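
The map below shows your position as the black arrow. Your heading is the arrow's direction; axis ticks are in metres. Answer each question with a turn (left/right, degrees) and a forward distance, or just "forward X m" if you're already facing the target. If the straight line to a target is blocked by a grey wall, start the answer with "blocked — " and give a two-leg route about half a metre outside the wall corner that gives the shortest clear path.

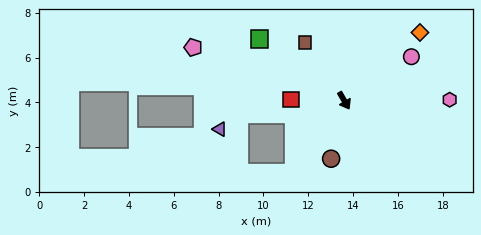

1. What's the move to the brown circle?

turn right 43°, forward 2.7 m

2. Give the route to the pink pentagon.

turn right 140°, forward 7.1 m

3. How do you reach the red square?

turn right 121°, forward 2.4 m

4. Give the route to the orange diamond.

turn left 102°, forward 4.5 m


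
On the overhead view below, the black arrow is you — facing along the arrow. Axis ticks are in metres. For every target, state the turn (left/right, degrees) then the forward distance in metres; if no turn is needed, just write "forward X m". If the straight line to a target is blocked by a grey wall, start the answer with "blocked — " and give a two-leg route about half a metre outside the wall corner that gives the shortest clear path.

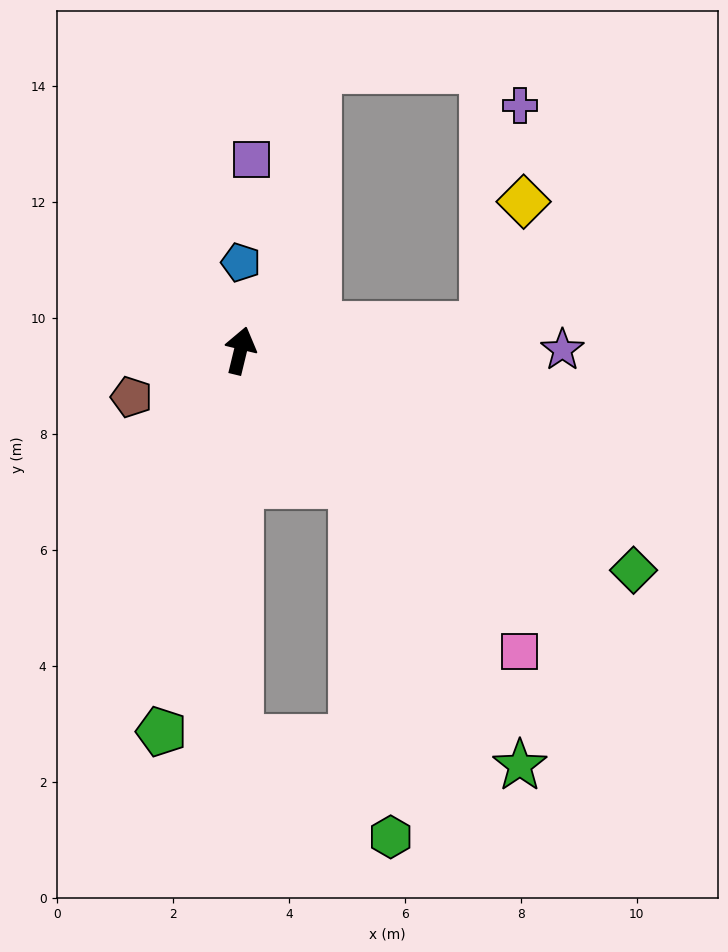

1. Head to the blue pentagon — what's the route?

turn left 13°, forward 1.5 m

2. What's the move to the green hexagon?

blocked — turn right 126°, forward 3.0 m, then turn right 34°, forward 6.1 m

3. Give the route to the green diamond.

turn right 106°, forward 7.8 m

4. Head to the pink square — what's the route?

turn right 124°, forward 7.1 m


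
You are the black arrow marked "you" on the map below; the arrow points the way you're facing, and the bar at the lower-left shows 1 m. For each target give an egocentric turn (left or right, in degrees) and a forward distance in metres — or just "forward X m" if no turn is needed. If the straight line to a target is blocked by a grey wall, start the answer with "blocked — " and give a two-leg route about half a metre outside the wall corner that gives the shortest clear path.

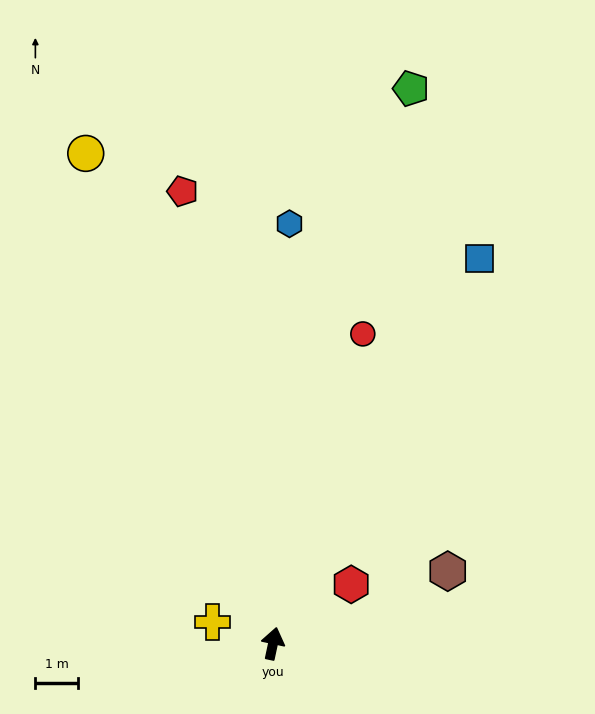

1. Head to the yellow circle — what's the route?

turn left 33°, forward 12.4 m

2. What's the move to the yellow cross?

turn left 82°, forward 1.5 m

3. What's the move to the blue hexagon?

turn left 10°, forward 9.9 m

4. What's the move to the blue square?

turn right 16°, forward 10.3 m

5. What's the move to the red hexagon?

turn right 41°, forward 2.3 m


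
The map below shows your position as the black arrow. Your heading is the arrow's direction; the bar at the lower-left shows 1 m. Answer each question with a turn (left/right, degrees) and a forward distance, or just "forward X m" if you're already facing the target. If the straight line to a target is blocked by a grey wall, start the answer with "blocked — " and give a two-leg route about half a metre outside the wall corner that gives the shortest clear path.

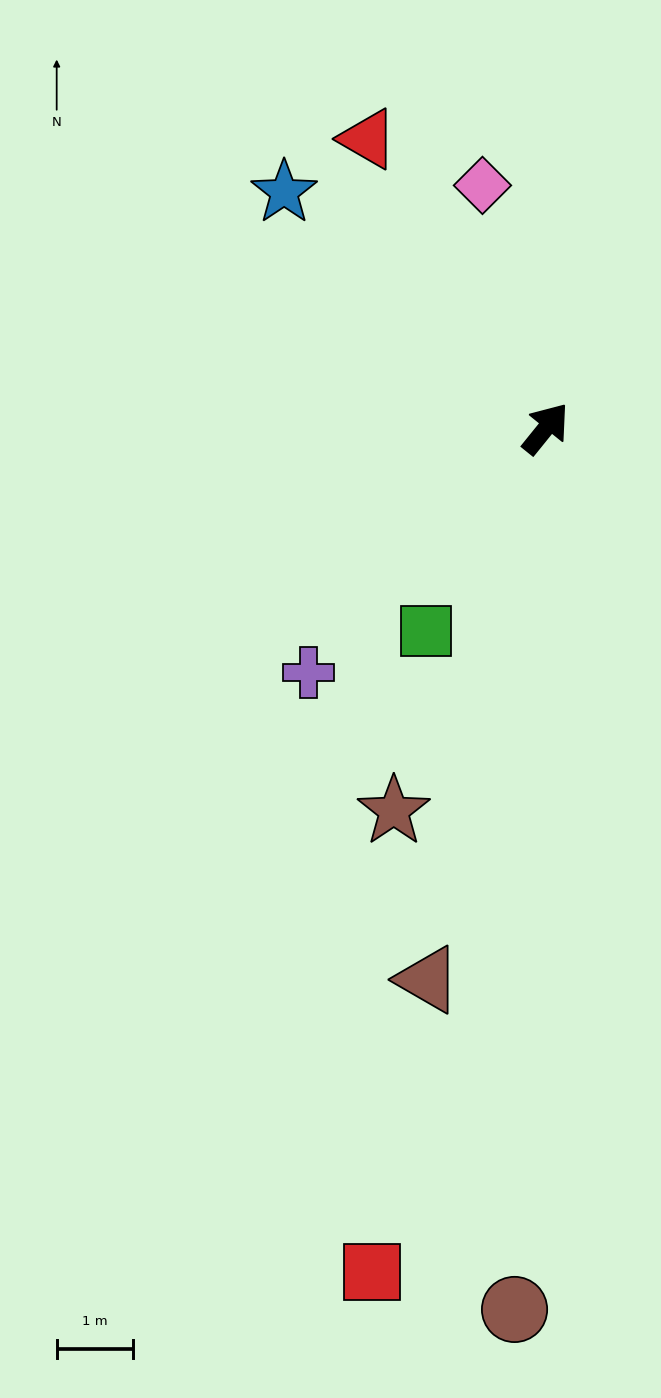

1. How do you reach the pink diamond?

turn left 54°, forward 3.3 m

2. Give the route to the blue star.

turn left 87°, forward 4.6 m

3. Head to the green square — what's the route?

turn right 172°, forward 3.1 m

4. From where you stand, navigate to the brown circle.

turn right 143°, forward 11.5 m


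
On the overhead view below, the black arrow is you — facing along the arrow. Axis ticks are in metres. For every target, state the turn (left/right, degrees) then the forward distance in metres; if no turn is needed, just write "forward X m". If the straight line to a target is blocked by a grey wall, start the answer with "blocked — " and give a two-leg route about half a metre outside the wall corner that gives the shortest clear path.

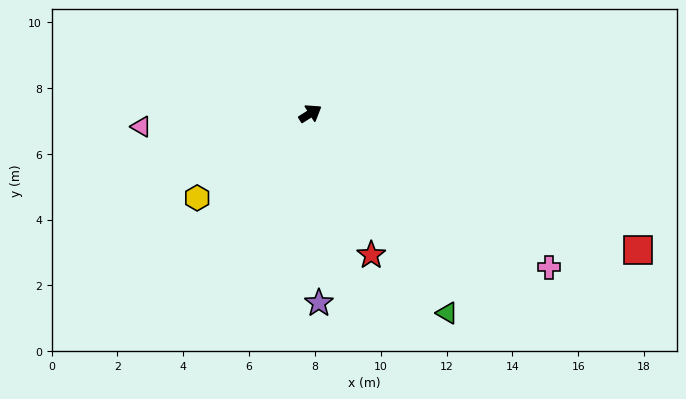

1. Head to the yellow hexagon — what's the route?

turn right 176°, forward 4.3 m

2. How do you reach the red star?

turn right 99°, forward 4.7 m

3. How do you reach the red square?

turn right 55°, forward 10.8 m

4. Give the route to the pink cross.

turn right 65°, forward 8.6 m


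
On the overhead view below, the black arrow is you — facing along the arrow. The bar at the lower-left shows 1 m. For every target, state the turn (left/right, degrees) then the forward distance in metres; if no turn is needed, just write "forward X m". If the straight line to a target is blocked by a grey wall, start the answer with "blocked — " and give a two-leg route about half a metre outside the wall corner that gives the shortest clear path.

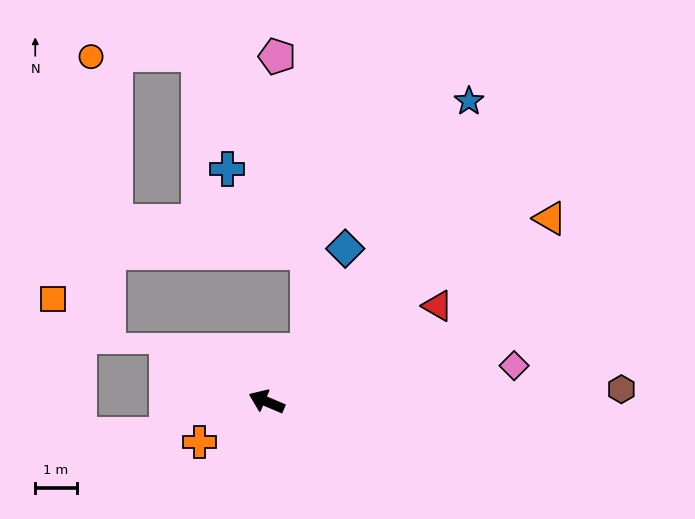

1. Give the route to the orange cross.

turn left 54°, forward 1.9 m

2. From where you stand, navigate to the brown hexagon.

turn right 155°, forward 8.6 m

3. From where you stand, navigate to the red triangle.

turn right 128°, forward 4.7 m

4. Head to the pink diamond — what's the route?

turn right 149°, forward 6.0 m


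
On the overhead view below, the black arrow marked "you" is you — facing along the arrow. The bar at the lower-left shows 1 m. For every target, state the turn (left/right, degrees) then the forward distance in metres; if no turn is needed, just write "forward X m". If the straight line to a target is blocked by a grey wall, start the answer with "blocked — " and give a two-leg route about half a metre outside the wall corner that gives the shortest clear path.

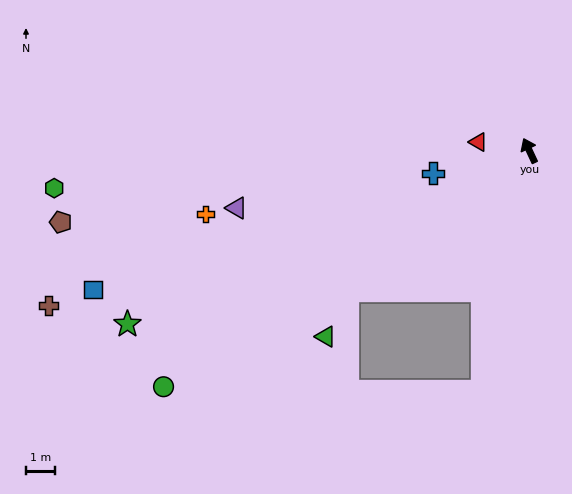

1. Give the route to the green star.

turn left 88°, forward 15.3 m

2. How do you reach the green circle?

turn left 98°, forward 15.2 m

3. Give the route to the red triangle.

turn left 55°, forward 1.8 m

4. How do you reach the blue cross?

turn left 78°, forward 3.5 m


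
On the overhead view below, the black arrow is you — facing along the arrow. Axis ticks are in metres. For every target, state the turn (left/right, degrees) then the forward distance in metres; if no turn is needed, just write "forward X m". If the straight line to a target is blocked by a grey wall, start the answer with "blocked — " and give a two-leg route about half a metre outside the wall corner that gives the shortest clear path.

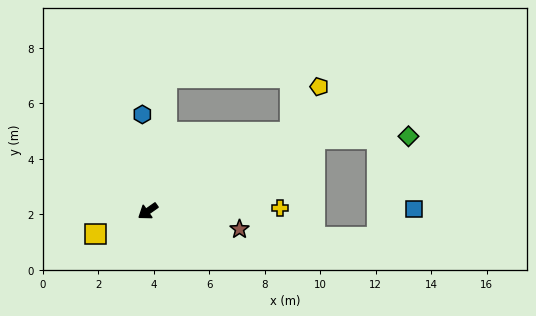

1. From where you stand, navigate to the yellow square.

turn right 12°, forward 2.1 m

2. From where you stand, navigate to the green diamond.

blocked — turn left 169°, forward 6.5 m, then turn right 24°, forward 3.4 m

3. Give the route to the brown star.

turn left 134°, forward 3.4 m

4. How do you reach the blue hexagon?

turn right 122°, forward 3.5 m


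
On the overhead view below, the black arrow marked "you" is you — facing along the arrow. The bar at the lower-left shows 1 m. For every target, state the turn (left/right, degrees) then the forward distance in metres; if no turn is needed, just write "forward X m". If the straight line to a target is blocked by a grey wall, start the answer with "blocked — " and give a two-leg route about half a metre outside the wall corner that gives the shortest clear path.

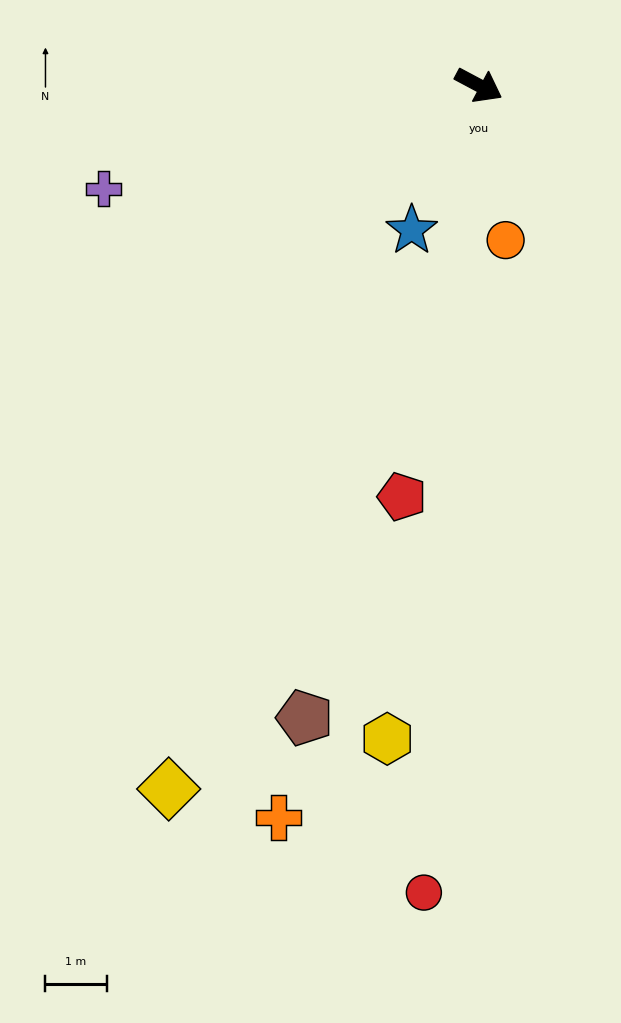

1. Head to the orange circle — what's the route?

turn right 52°, forward 2.6 m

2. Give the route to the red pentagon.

turn right 73°, forward 6.9 m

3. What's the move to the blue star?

turn right 87°, forward 2.6 m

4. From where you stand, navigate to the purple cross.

turn right 137°, forward 6.4 m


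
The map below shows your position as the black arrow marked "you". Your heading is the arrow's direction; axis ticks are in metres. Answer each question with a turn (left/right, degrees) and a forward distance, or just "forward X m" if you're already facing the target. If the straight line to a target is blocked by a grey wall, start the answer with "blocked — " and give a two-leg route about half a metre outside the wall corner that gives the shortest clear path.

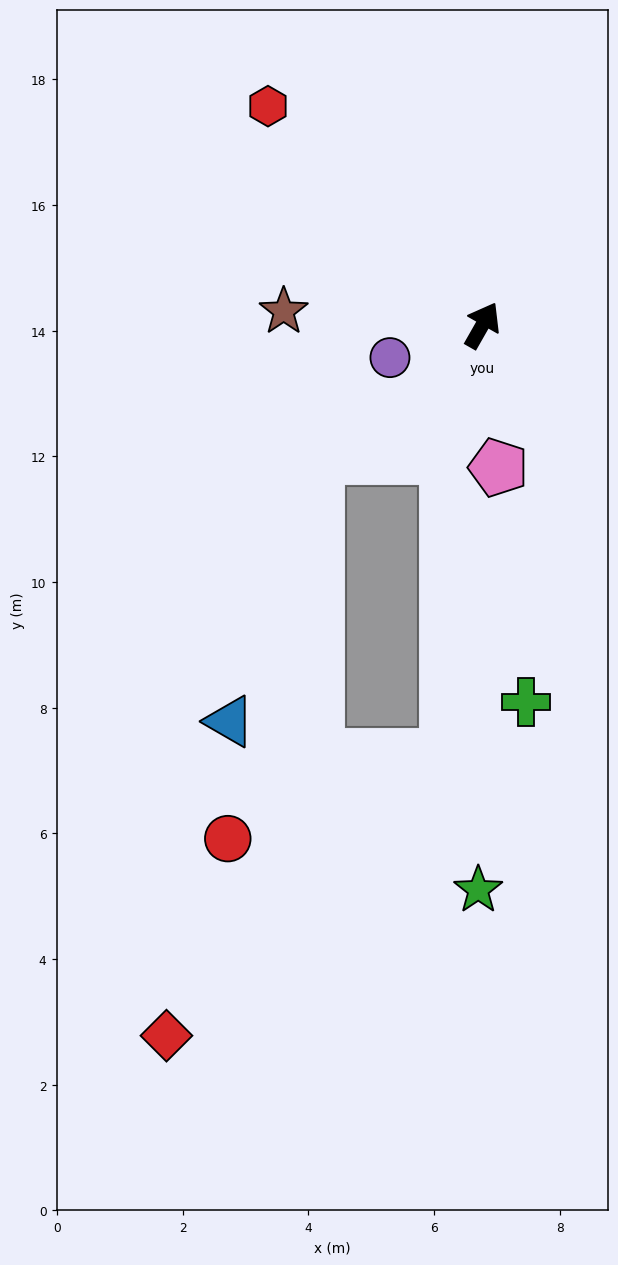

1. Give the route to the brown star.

turn left 116°, forward 3.2 m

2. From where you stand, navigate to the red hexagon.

turn left 74°, forward 4.9 m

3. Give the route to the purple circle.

turn left 139°, forward 1.6 m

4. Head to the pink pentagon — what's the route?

turn right 144°, forward 2.3 m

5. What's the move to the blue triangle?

blocked — turn left 158°, forward 3.4 m, then turn left 33°, forward 4.4 m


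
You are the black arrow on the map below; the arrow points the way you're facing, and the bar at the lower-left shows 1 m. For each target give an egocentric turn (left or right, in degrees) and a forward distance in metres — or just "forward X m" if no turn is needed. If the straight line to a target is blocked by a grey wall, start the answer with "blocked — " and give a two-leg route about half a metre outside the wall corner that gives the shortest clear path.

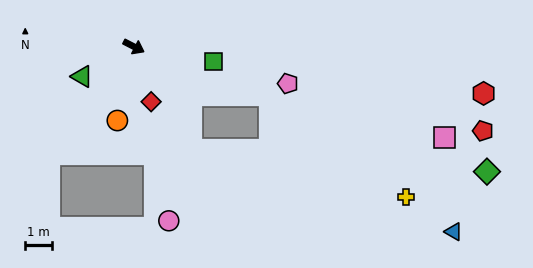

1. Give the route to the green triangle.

turn right 123°, forward 2.3 m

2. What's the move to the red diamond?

turn right 45°, forward 2.2 m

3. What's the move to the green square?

turn left 17°, forward 3.0 m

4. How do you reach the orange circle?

turn right 75°, forward 2.9 m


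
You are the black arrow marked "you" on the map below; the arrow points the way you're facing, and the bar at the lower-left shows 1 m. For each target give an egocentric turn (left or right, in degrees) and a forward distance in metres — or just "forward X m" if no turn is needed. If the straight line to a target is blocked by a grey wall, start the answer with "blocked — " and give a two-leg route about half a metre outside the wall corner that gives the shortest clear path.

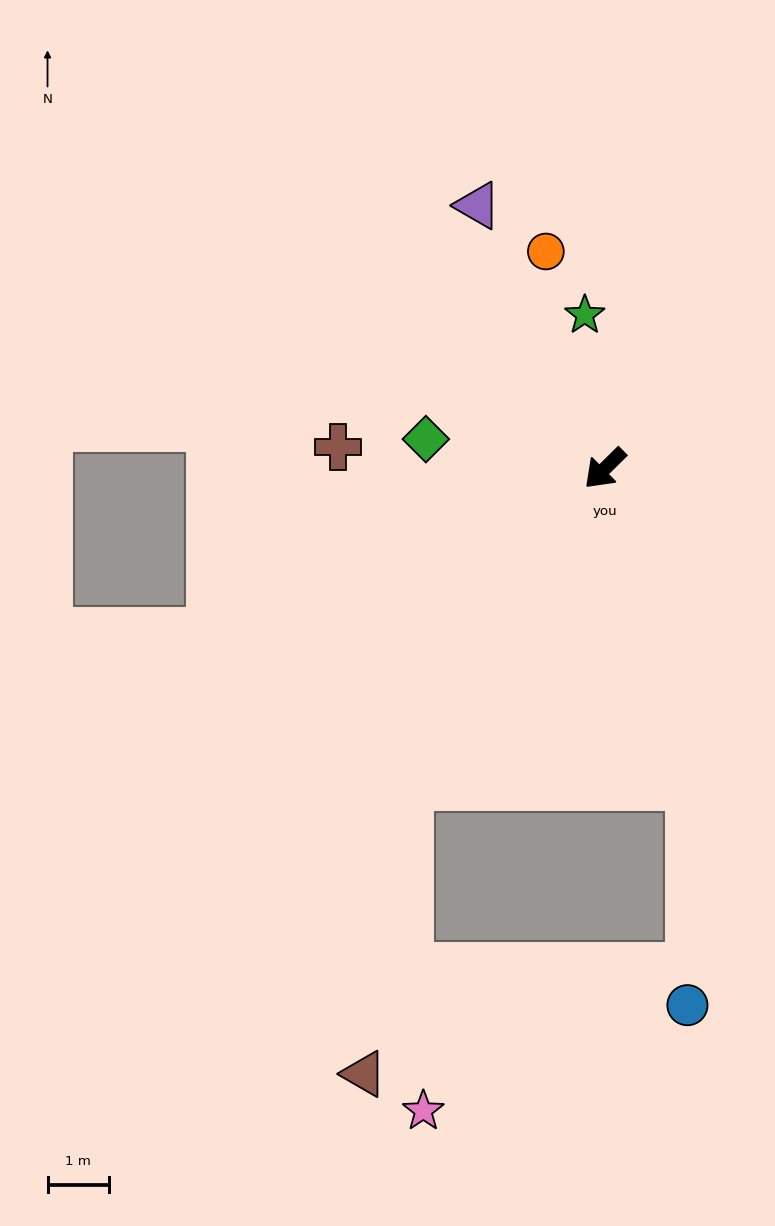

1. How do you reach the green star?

turn right 127°, forward 2.5 m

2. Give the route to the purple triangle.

turn right 109°, forward 4.8 m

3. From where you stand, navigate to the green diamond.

turn right 54°, forward 3.0 m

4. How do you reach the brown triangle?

blocked — turn left 13°, forward 6.1 m, then turn left 24°, forward 4.8 m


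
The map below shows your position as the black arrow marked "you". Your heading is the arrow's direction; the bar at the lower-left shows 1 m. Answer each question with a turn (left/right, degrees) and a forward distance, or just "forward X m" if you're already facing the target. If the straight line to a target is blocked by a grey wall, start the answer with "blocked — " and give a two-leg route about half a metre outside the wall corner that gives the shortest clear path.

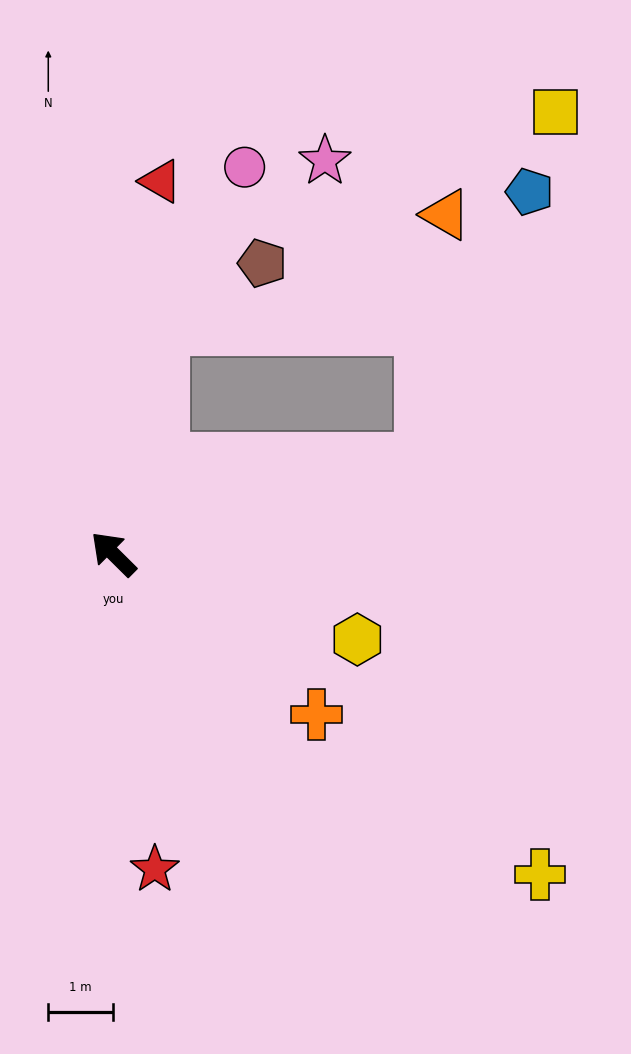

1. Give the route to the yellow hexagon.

turn right 155°, forward 4.0 m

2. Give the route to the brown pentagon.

blocked — turn right 57°, forward 3.6 m, then turn right 46°, forward 1.8 m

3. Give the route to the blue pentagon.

blocked — turn right 118°, forward 5.0 m, then turn left 51°, forward 4.4 m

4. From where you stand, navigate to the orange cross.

turn right 174°, forward 4.0 m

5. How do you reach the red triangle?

turn right 52°, forward 5.8 m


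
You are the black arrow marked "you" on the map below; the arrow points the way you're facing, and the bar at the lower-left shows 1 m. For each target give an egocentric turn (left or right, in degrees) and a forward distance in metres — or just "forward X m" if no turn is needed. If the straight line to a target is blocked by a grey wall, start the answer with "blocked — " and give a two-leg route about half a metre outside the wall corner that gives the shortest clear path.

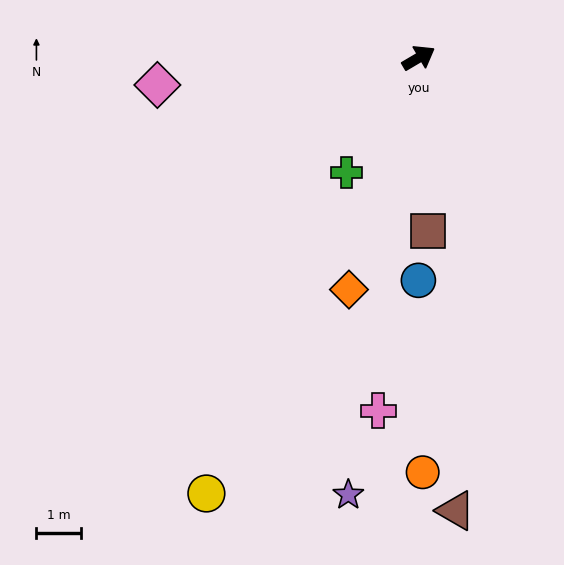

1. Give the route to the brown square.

turn right 117°, forward 3.9 m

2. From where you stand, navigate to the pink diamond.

turn left 155°, forward 5.9 m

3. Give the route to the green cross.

turn right 153°, forward 3.1 m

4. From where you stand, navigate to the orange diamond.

turn right 137°, forward 5.5 m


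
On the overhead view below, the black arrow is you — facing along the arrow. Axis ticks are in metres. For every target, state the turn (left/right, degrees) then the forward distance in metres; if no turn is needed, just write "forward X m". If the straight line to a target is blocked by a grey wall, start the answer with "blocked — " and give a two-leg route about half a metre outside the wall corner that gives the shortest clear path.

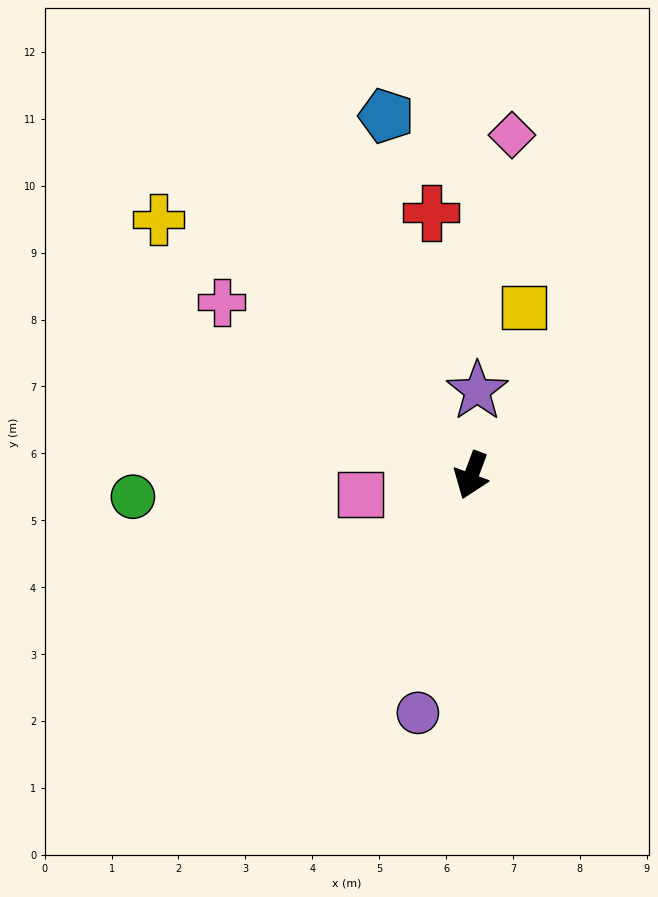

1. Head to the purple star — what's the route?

turn right 164°, forward 1.3 m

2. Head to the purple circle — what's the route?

turn left 8°, forward 3.6 m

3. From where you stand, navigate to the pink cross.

turn right 104°, forward 4.5 m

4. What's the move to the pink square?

turn right 60°, forward 1.7 m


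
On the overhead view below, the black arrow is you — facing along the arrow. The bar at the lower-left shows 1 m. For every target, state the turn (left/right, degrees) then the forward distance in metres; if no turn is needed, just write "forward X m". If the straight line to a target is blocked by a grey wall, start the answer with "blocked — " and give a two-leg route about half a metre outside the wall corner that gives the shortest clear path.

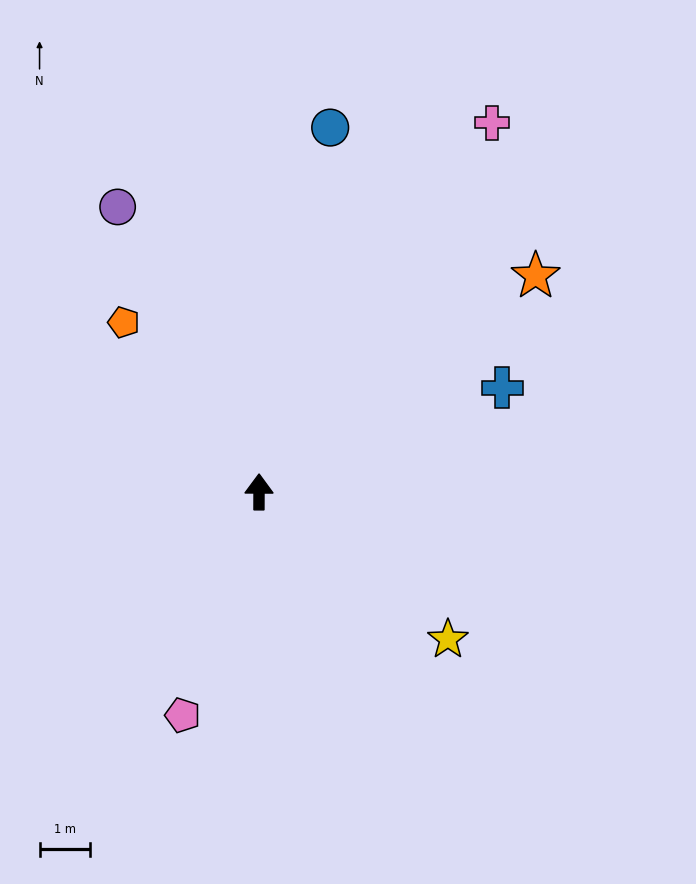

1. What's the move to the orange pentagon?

turn left 39°, forward 4.3 m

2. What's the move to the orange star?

turn right 52°, forward 6.9 m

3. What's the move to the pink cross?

turn right 32°, forward 8.6 m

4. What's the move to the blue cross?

turn right 67°, forward 5.2 m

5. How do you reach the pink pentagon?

turn left 161°, forward 4.7 m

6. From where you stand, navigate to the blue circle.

turn right 11°, forward 7.3 m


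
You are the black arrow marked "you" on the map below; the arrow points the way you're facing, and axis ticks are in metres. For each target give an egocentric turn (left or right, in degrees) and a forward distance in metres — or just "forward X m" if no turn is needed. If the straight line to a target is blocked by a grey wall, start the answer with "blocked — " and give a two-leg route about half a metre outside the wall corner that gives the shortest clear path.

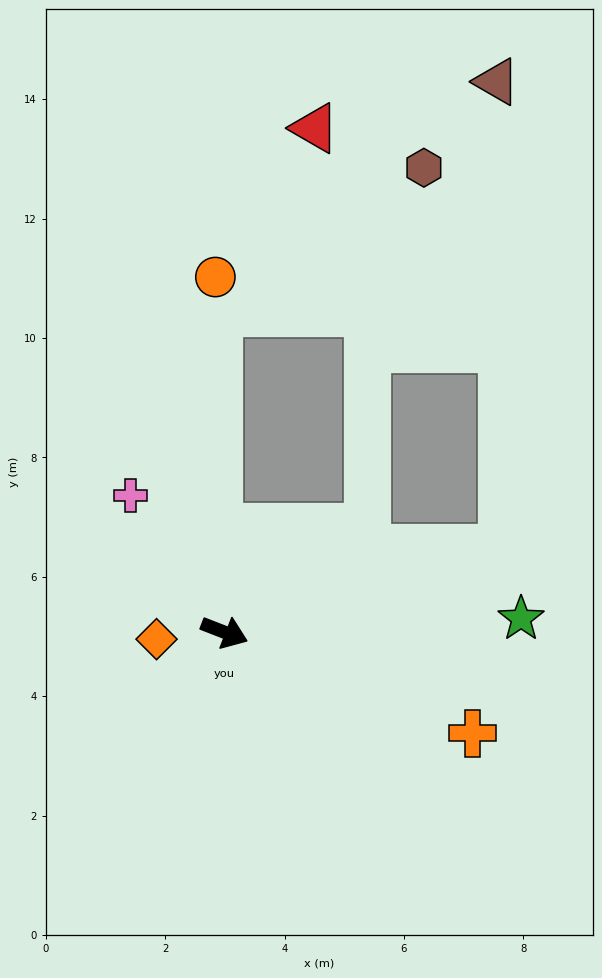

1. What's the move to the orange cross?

forward 4.5 m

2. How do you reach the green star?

turn left 24°, forward 5.0 m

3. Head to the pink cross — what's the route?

turn left 146°, forward 2.8 m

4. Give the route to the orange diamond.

turn right 153°, forward 1.1 m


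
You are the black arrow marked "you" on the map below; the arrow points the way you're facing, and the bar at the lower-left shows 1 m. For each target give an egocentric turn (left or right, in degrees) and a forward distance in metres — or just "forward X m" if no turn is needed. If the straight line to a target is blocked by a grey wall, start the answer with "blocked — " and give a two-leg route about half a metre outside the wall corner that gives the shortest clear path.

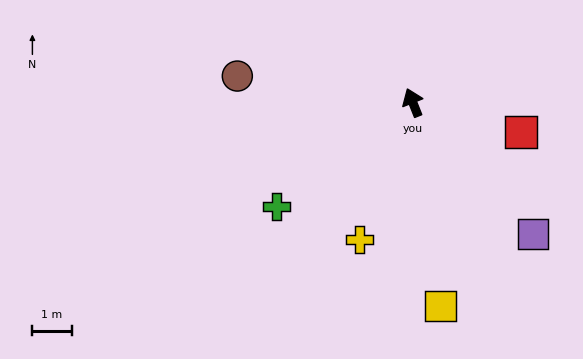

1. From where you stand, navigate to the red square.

turn right 127°, forward 2.9 m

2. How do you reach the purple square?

turn right 159°, forward 4.5 m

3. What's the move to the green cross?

turn left 106°, forward 4.4 m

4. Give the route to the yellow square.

turn left 166°, forward 5.2 m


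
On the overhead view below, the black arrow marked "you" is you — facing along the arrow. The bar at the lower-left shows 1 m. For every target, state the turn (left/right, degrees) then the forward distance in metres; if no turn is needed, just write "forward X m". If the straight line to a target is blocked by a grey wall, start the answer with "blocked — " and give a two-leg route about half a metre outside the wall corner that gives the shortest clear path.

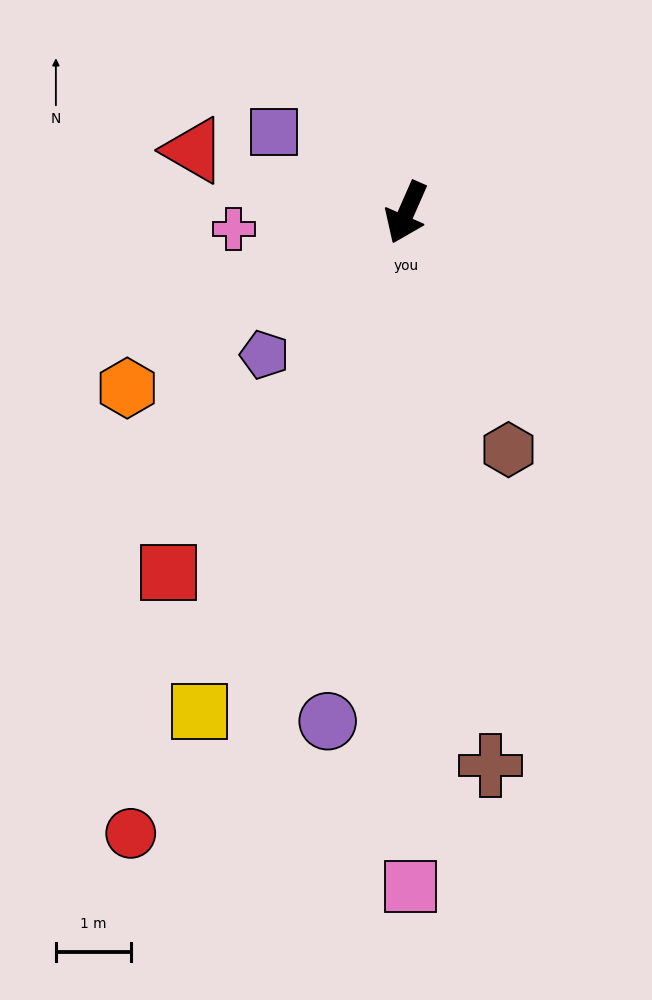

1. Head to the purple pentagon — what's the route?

turn right 21°, forward 2.7 m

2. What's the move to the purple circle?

turn left 15°, forward 6.9 m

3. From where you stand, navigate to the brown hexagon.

turn left 47°, forward 3.4 m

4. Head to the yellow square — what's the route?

forward 7.2 m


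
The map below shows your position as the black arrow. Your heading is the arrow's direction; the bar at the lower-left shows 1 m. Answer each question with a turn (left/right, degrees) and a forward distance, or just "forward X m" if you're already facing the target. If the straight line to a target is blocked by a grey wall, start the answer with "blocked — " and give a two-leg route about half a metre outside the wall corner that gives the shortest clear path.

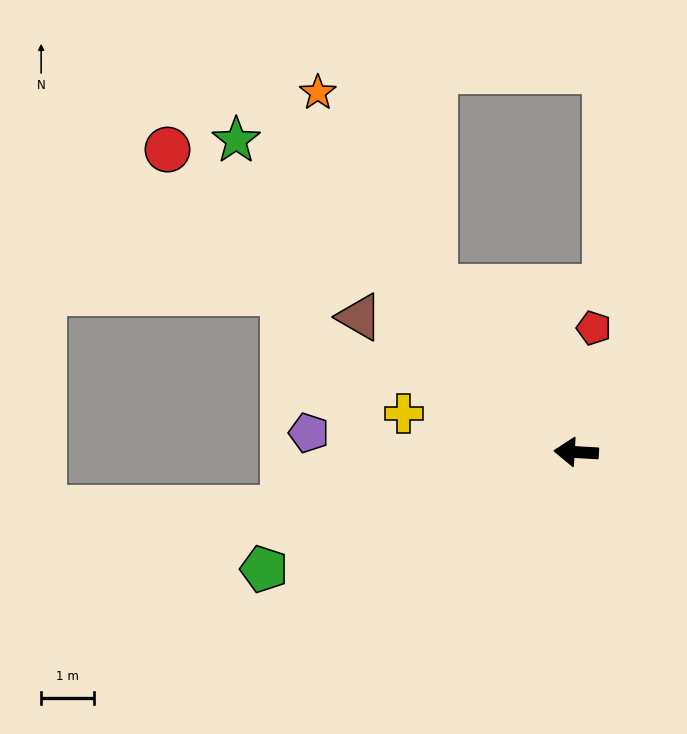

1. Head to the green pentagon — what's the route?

turn left 24°, forward 6.3 m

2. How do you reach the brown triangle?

turn right 29°, forward 4.9 m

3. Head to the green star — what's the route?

turn right 39°, forward 8.8 m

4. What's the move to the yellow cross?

turn right 9°, forward 3.4 m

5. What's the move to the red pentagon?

turn right 95°, forward 2.4 m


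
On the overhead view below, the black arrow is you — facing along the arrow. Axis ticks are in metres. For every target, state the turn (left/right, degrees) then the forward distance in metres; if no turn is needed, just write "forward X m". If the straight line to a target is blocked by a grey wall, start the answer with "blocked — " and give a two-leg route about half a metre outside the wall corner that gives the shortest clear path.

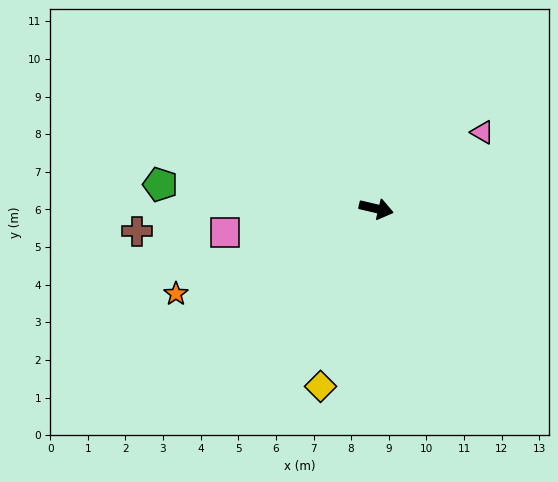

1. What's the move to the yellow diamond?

turn right 94°, forward 5.0 m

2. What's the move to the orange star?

turn right 144°, forward 5.8 m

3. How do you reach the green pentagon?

turn right 173°, forward 5.8 m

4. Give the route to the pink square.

turn right 158°, forward 4.1 m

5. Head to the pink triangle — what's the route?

turn left 49°, forward 3.5 m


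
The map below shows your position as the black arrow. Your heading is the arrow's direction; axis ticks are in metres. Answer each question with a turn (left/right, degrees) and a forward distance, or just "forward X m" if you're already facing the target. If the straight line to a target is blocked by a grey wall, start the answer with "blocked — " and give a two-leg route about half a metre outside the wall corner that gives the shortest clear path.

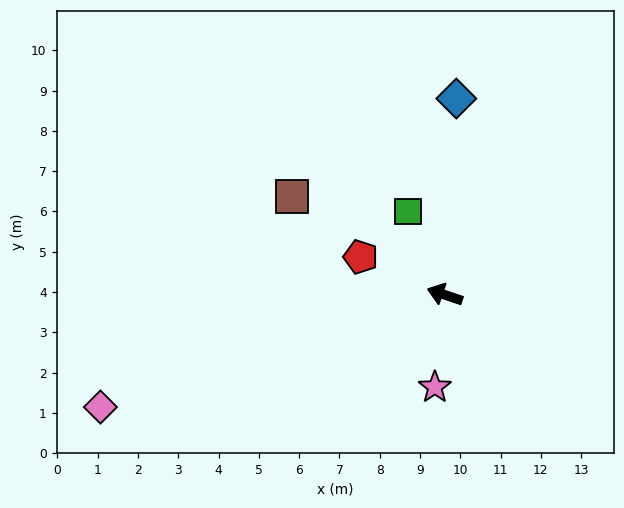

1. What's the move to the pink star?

turn left 103°, forward 2.3 m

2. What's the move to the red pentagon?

turn right 6°, forward 2.3 m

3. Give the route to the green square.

turn right 48°, forward 2.3 m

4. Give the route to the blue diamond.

turn right 75°, forward 4.9 m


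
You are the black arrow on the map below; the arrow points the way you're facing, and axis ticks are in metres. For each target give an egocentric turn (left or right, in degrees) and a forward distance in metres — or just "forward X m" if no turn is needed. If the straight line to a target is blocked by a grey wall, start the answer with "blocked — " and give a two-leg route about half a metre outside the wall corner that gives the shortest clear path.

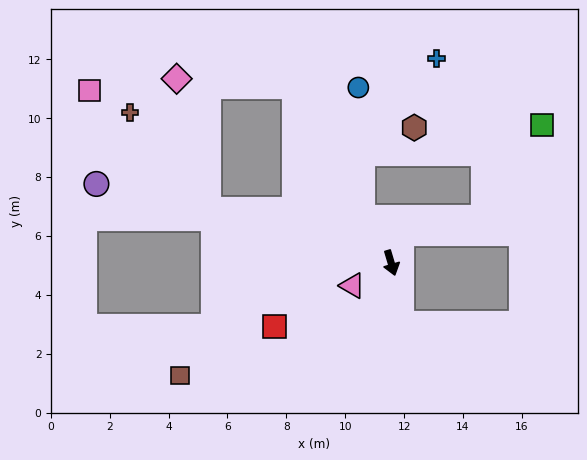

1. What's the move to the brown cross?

blocked — turn right 123°, forward 6.5 m, then turn right 35°, forward 4.2 m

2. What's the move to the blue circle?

blocked — turn right 165°, forward 1.8 m, then turn right 30°, forward 4.4 m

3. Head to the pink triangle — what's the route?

turn right 76°, forward 1.5 m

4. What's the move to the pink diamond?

blocked — turn right 123°, forward 6.5 m, then turn right 60°, forward 4.6 m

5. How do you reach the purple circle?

turn right 122°, forward 10.4 m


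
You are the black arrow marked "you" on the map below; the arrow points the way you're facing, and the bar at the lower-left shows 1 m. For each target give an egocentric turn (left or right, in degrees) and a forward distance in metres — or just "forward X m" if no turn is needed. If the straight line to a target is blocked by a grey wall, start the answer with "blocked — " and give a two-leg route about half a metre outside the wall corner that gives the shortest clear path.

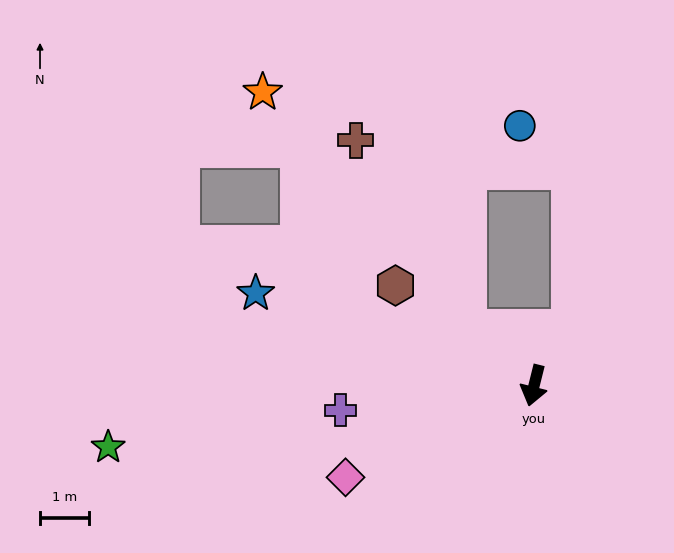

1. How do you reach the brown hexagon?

turn right 112°, forward 3.5 m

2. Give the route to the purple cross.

turn right 69°, forward 4.0 m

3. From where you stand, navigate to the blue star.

turn right 94°, forward 5.9 m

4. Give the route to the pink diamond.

turn right 50°, forward 4.3 m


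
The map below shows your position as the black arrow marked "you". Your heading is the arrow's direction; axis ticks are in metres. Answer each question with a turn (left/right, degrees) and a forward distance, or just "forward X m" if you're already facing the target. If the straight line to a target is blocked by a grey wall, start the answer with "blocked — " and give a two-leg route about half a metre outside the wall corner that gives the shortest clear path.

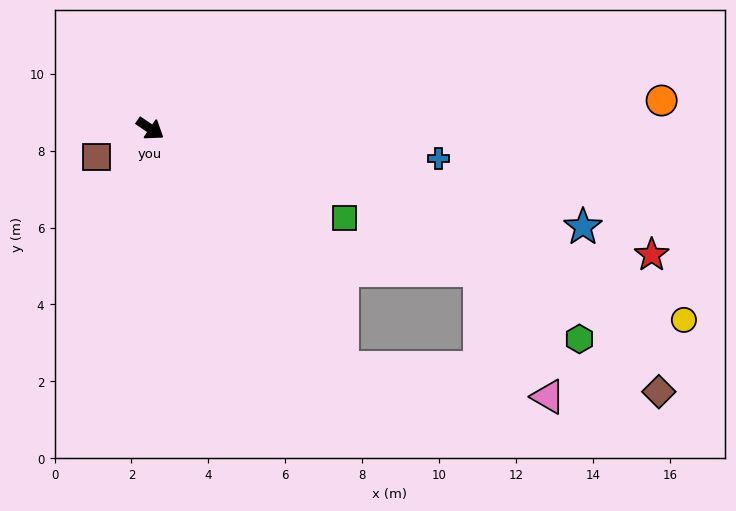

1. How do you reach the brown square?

turn right 118°, forward 1.6 m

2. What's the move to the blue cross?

turn left 28°, forward 7.5 m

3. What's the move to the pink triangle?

blocked — turn right 17°, forward 8.0 m, then turn left 43°, forward 5.4 m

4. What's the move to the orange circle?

turn left 37°, forward 13.3 m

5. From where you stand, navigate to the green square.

turn left 10°, forward 5.6 m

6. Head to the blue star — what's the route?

turn left 21°, forward 11.5 m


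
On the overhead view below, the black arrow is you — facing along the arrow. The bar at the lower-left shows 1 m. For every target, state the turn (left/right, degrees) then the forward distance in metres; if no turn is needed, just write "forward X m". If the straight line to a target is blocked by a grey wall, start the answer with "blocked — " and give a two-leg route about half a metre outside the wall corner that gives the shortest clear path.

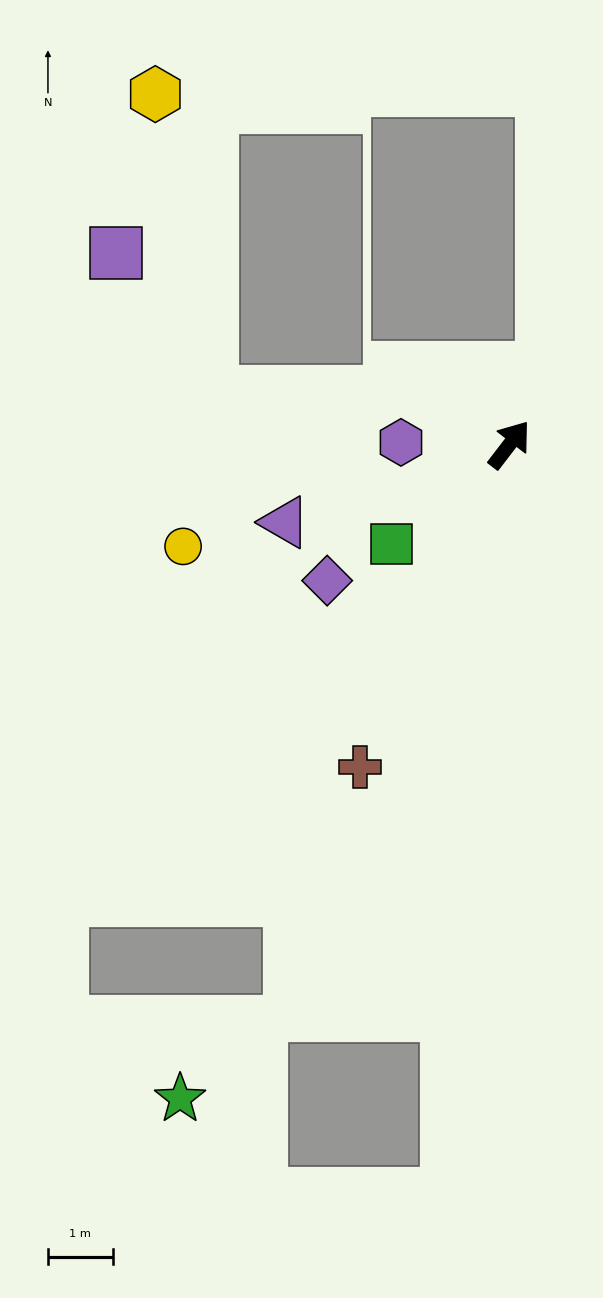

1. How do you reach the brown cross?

turn right 167°, forward 5.5 m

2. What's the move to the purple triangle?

turn left 147°, forward 3.7 m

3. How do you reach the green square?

turn left 168°, forward 2.4 m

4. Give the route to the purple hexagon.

turn left 126°, forward 1.7 m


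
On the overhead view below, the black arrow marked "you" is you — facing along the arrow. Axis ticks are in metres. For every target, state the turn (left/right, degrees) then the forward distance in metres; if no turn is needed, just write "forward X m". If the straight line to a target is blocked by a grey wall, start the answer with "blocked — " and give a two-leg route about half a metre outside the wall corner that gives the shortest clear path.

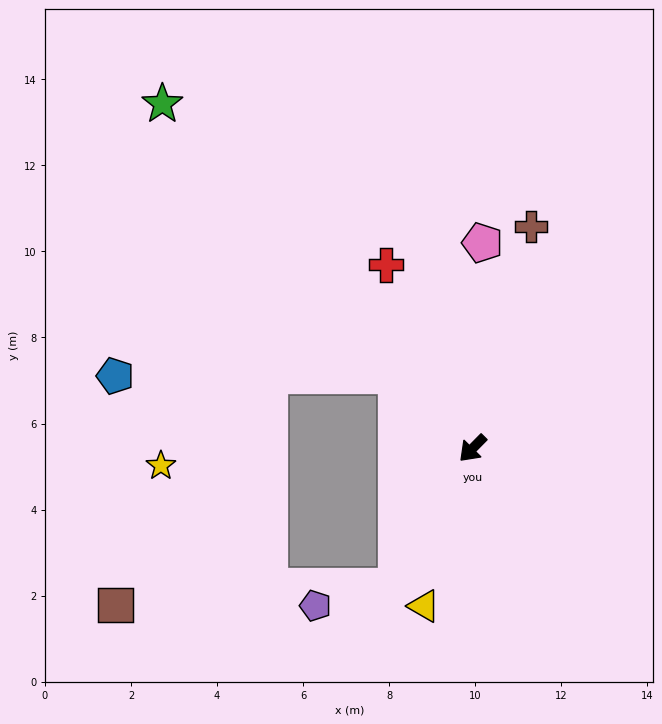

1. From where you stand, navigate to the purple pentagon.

blocked — turn left 16°, forward 3.7 m, then turn right 48°, forward 1.9 m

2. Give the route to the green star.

turn right 93°, forward 10.8 m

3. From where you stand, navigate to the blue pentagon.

blocked — turn right 89°, forward 2.4 m, then turn left 44°, forward 6.5 m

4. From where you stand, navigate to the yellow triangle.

turn left 28°, forward 3.8 m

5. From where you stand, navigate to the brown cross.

turn right 150°, forward 5.3 m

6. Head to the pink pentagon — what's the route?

turn right 138°, forward 4.8 m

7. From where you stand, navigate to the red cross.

turn right 110°, forward 4.7 m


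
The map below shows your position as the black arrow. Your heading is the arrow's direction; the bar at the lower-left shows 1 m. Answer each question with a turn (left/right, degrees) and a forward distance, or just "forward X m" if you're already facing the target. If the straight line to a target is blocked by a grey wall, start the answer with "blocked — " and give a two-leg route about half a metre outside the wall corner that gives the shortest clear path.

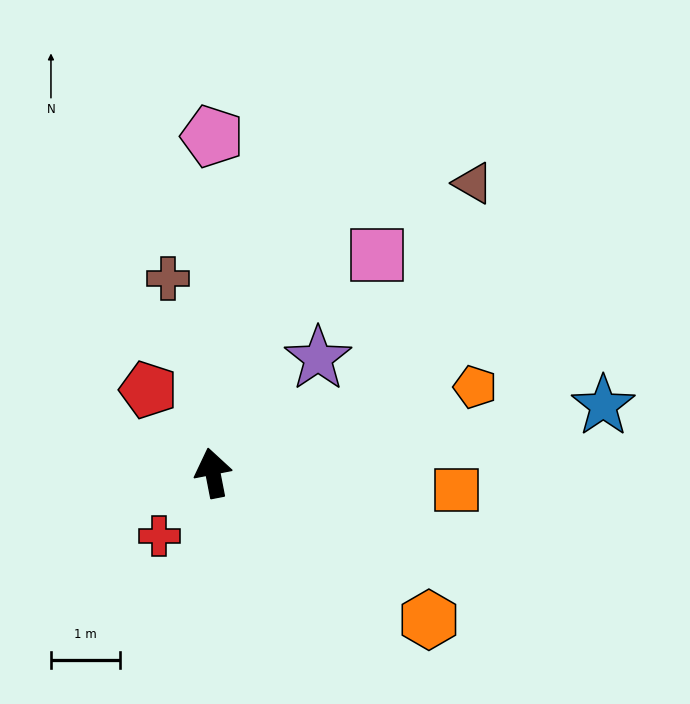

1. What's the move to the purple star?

turn right 54°, forward 2.2 m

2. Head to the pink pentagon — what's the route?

turn right 11°, forward 4.9 m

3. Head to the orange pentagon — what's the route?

turn right 83°, forward 4.0 m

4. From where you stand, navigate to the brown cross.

forward 2.9 m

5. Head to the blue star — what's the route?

turn right 91°, forward 5.7 m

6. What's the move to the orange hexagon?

turn right 135°, forward 3.8 m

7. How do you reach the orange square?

turn right 105°, forward 3.5 m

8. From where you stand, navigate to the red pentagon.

turn left 27°, forward 1.5 m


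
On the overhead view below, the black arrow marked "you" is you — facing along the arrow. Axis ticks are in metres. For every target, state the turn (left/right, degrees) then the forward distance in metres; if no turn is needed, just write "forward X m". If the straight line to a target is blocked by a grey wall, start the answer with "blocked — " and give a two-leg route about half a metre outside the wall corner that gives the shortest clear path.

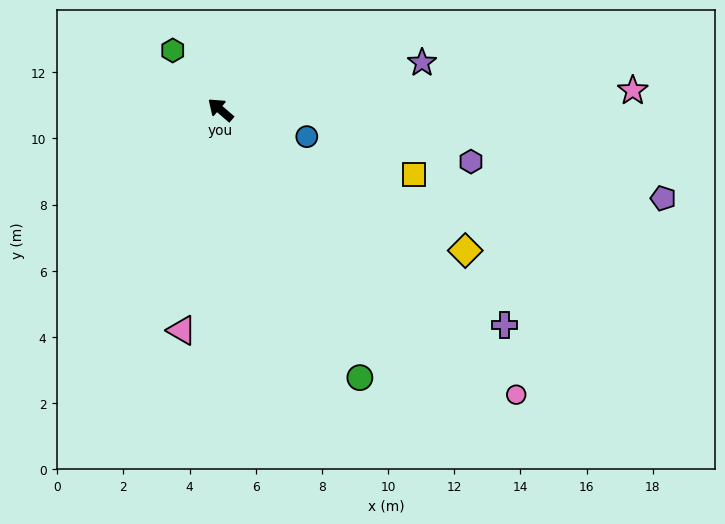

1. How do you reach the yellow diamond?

turn right 169°, forward 8.5 m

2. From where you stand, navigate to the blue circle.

turn right 157°, forward 2.7 m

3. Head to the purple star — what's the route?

turn right 126°, forward 6.3 m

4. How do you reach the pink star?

turn right 137°, forward 12.5 m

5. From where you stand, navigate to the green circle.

turn left 158°, forward 9.1 m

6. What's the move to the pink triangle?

turn left 121°, forward 6.8 m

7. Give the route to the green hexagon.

turn right 10°, forward 2.3 m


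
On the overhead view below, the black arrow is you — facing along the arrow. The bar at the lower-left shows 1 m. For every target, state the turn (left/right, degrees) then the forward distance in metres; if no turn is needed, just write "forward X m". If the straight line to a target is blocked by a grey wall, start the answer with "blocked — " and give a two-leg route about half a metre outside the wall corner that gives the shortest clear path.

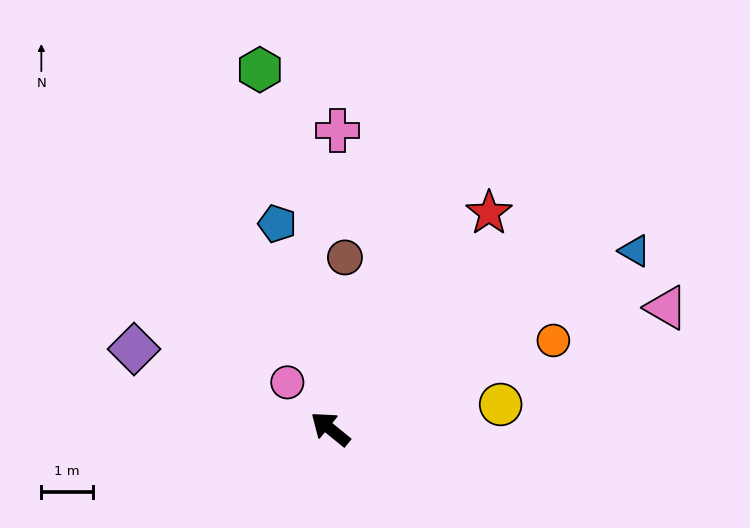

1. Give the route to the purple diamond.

turn left 17°, forward 4.1 m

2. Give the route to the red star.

turn right 87°, forward 5.2 m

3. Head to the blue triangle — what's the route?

turn right 111°, forward 6.9 m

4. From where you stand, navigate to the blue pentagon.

turn right 36°, forward 4.1 m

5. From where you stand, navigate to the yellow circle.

turn right 133°, forward 3.4 m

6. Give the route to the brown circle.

turn right 56°, forward 3.4 m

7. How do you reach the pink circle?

turn right 8°, forward 1.2 m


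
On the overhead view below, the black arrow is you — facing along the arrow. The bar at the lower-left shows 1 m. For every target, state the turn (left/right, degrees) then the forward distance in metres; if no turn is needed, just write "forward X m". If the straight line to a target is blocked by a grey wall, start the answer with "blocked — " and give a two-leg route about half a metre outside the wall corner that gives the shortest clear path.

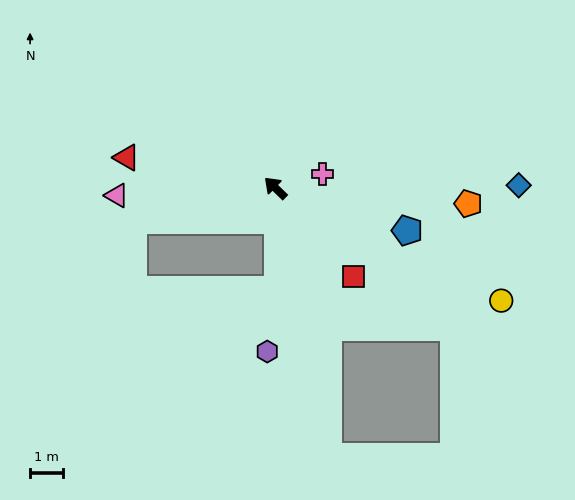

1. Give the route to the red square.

turn left 175°, forward 3.6 m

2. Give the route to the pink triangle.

turn left 47°, forward 4.8 m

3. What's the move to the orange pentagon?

turn right 141°, forward 5.9 m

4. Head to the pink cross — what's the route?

turn right 119°, forward 1.5 m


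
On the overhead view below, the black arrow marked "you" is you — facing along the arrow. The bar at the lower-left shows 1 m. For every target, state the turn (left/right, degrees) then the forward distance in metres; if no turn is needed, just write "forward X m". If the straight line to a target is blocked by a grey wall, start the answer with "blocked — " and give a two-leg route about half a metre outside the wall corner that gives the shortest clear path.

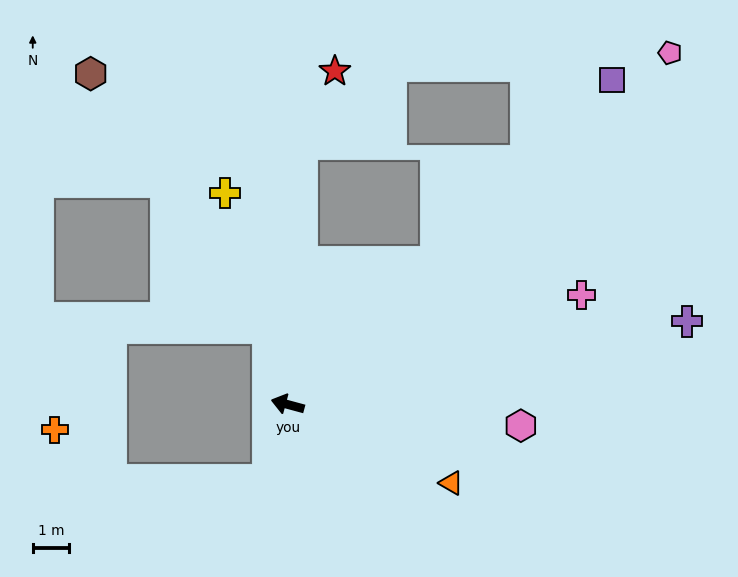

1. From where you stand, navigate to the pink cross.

turn right 144°, forward 8.6 m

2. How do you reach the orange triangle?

turn left 169°, forward 5.0 m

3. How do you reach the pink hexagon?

turn right 170°, forward 6.5 m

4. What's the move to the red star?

blocked — turn right 78°, forward 7.2 m, then turn right 21°, forward 2.2 m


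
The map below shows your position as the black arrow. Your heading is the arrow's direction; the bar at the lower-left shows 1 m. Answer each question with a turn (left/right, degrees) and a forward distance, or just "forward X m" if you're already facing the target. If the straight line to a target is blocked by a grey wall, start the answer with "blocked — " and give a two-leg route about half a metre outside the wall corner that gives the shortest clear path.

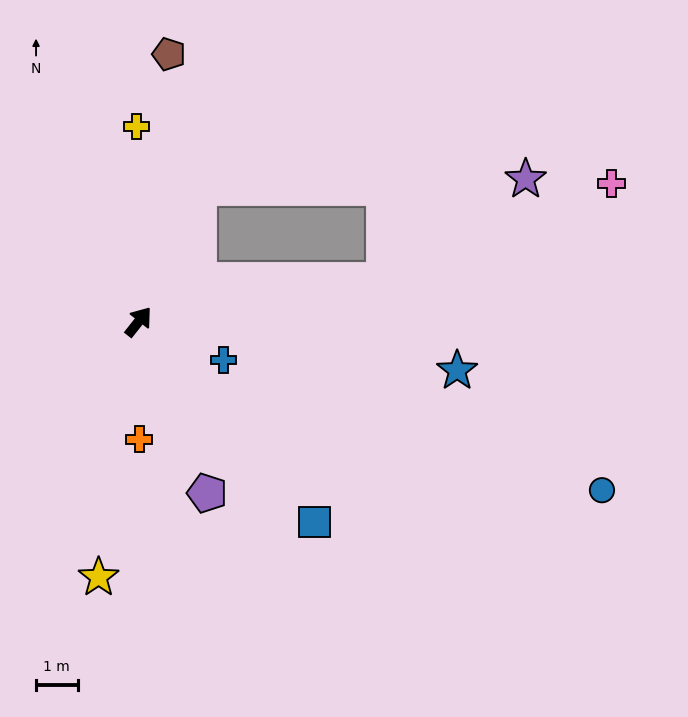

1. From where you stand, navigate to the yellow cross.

turn left 39°, forward 4.7 m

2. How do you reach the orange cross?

turn right 141°, forward 2.8 m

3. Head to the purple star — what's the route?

blocked — turn right 42°, forward 6.0 m, then turn left 26°, forward 4.2 m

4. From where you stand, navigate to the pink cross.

blocked — turn right 42°, forward 6.0 m, then turn left 13°, forward 5.9 m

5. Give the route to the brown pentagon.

turn left 32°, forward 6.5 m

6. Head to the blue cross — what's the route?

turn right 76°, forward 2.2 m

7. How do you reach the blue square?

turn right 100°, forward 6.4 m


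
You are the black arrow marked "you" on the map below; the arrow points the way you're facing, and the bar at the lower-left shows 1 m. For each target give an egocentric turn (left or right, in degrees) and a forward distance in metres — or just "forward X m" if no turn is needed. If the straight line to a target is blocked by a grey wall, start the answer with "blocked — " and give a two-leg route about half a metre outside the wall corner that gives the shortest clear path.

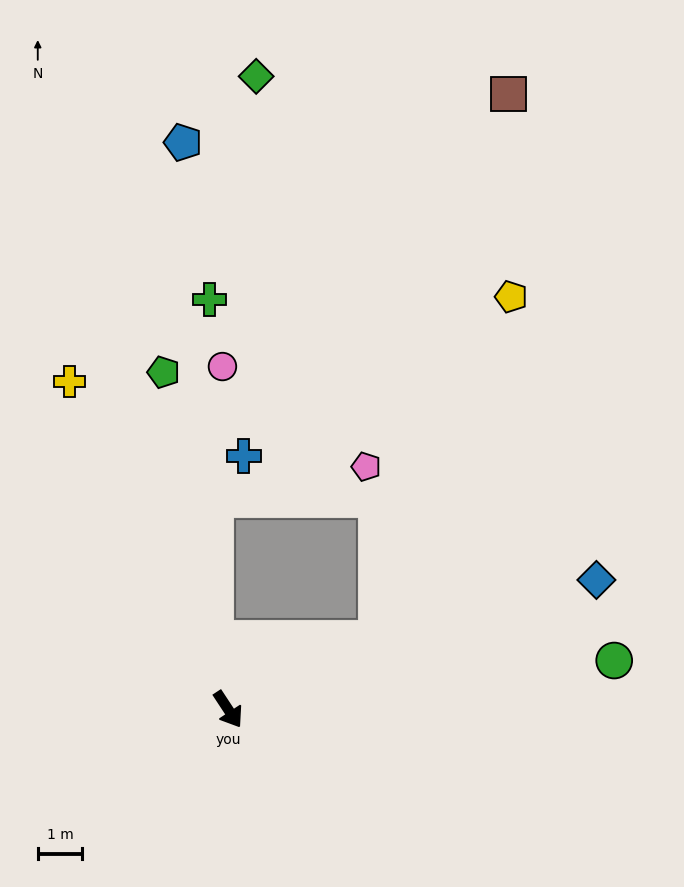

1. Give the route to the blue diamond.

turn left 76°, forward 8.8 m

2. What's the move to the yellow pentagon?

blocked — turn left 82°, forward 3.7 m, then turn left 43°, forward 8.3 m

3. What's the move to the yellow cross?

turn left 173°, forward 8.2 m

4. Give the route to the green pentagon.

turn left 158°, forward 7.7 m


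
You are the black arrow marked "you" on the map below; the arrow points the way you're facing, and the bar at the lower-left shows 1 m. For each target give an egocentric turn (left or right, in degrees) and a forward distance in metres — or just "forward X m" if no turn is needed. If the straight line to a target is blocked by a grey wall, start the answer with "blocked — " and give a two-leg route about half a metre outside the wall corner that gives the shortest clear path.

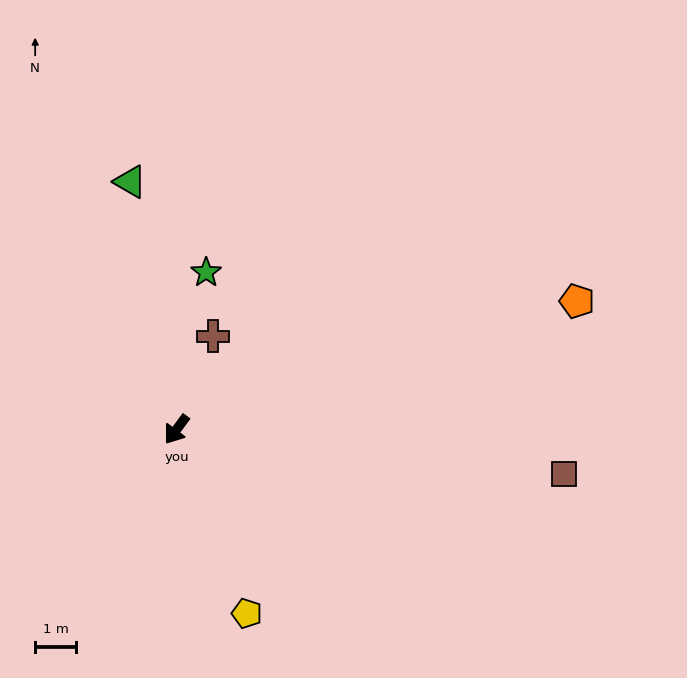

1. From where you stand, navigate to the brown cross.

turn right 165°, forward 2.5 m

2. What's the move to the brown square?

turn left 120°, forward 9.6 m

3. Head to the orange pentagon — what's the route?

turn left 144°, forward 10.3 m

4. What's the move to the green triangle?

turn right 133°, forward 6.2 m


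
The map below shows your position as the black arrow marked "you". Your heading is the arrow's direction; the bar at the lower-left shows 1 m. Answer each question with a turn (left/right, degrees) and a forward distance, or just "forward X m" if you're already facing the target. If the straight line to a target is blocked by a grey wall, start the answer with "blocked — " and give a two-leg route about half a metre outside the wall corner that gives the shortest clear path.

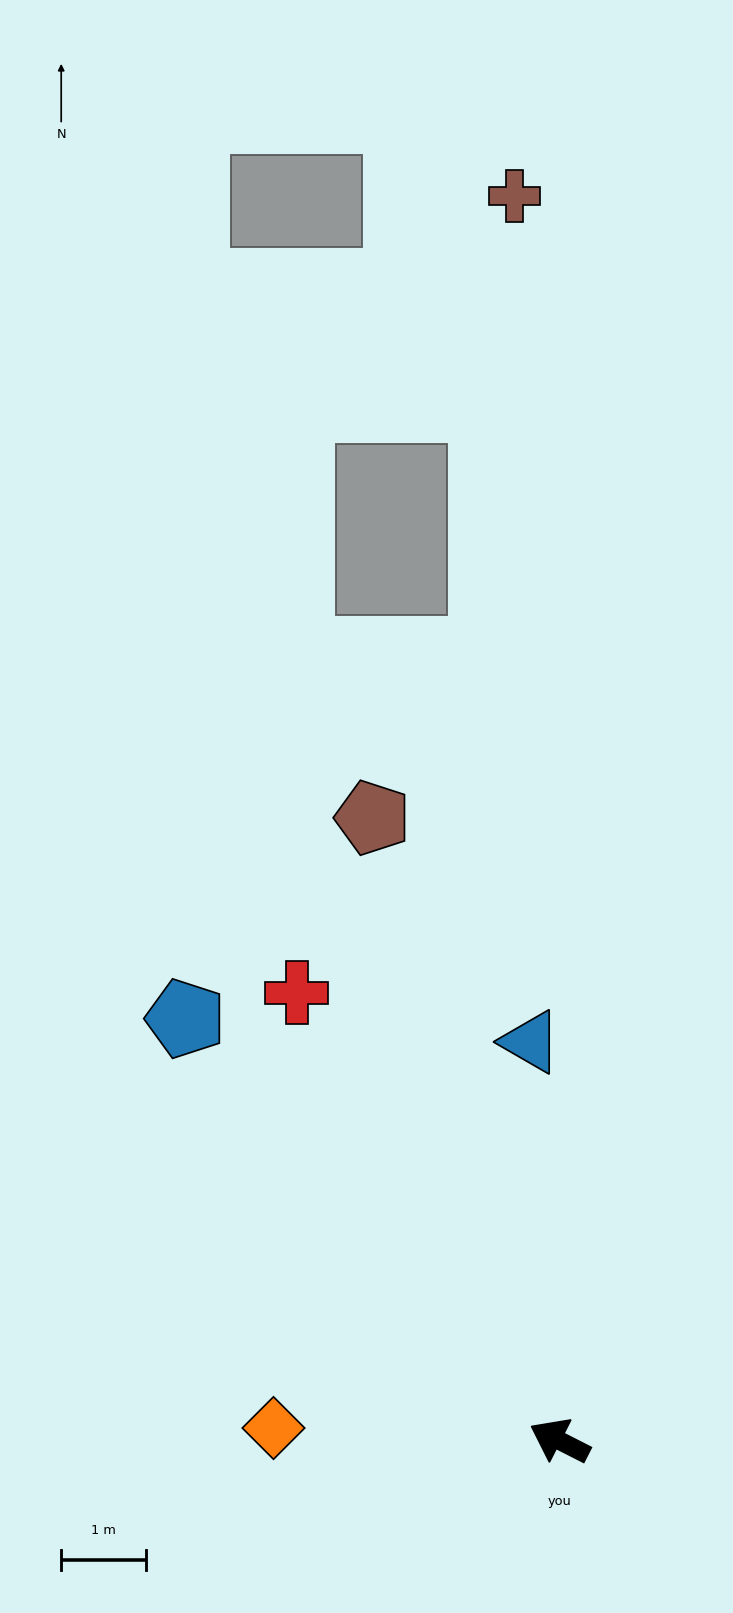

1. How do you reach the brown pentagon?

turn right 46°, forward 7.7 m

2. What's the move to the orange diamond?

turn left 24°, forward 3.4 m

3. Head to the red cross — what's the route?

turn right 33°, forward 6.1 m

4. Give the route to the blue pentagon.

turn right 21°, forward 6.6 m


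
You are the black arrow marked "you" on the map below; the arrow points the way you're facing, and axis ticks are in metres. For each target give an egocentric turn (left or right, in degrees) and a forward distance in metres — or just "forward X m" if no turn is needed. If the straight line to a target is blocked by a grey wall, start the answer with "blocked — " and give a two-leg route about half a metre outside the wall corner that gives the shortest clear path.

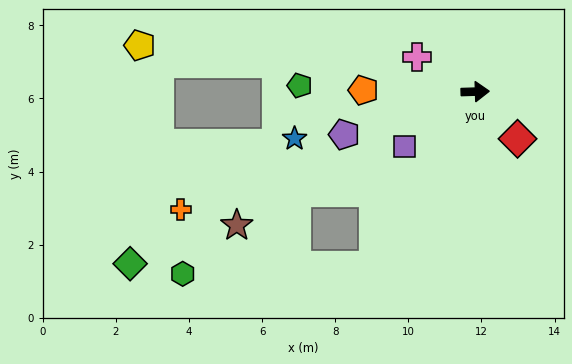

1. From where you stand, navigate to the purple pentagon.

turn right 164°, forward 3.8 m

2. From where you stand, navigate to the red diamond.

turn right 50°, forward 1.7 m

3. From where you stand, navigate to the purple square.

turn right 144°, forward 2.4 m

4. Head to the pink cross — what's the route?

turn left 147°, forward 1.9 m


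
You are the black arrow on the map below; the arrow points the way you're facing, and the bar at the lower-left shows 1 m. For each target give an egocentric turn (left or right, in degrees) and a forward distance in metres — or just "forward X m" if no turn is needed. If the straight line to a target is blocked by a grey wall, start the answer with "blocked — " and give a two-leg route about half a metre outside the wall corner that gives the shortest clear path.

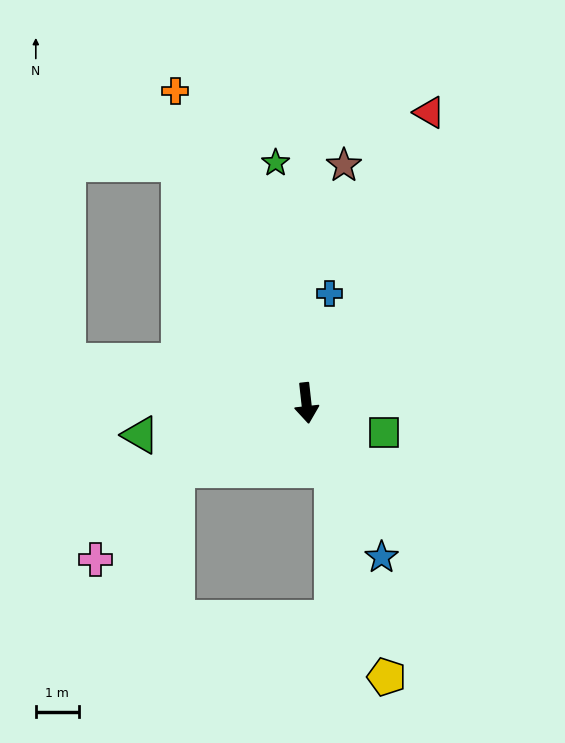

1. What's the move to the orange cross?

turn right 164°, forward 7.8 m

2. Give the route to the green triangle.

turn right 85°, forward 3.9 m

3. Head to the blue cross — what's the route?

turn left 162°, forward 2.6 m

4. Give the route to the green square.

turn left 63°, forward 1.9 m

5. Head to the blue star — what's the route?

turn left 20°, forward 4.0 m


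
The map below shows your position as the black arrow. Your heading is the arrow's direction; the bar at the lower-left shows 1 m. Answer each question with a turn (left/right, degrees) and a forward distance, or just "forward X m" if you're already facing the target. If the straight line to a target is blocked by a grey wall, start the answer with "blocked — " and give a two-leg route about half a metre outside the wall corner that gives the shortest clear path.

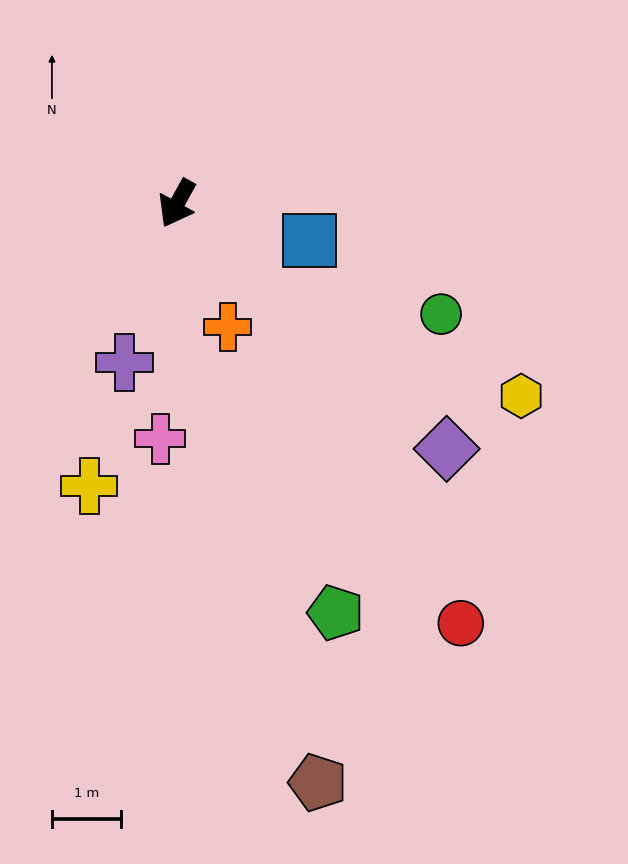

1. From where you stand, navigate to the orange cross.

turn left 51°, forward 1.9 m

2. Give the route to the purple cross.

turn left 11°, forward 2.4 m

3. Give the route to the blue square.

turn left 103°, forward 2.0 m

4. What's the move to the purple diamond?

turn left 77°, forward 5.3 m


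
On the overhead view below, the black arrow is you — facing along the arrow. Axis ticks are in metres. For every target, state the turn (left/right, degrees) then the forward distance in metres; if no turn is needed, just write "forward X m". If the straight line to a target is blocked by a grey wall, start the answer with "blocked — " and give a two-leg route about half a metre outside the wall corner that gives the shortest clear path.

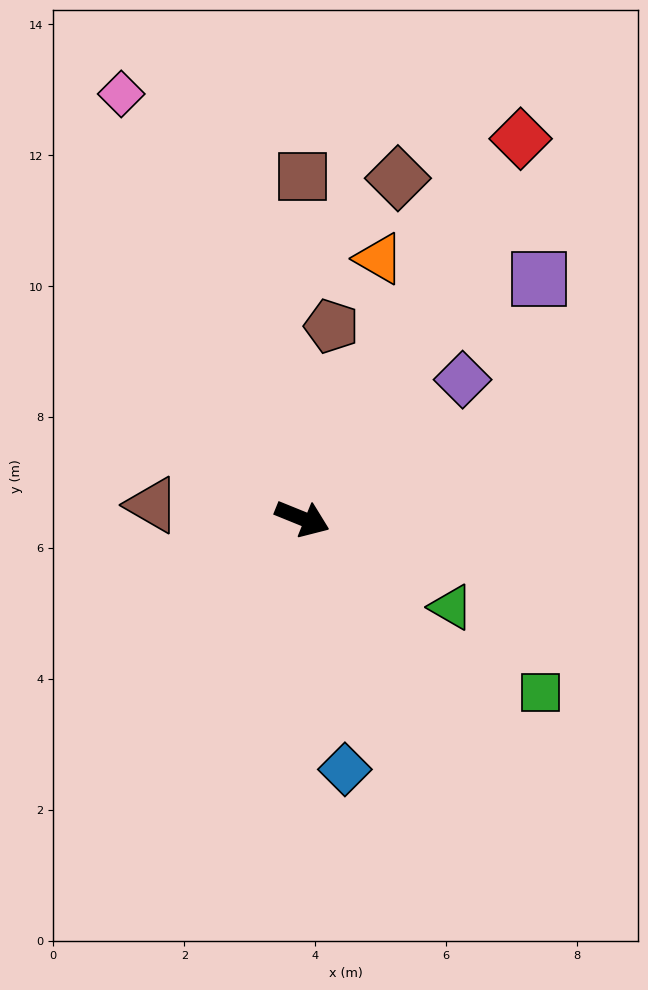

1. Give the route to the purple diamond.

turn left 63°, forward 3.2 m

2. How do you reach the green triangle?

turn right 9°, forward 2.6 m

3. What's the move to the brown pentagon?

turn left 103°, forward 3.0 m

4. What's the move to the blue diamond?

turn right 58°, forward 3.9 m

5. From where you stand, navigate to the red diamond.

turn left 82°, forward 6.7 m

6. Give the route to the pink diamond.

turn left 135°, forward 7.0 m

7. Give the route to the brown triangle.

turn right 163°, forward 2.3 m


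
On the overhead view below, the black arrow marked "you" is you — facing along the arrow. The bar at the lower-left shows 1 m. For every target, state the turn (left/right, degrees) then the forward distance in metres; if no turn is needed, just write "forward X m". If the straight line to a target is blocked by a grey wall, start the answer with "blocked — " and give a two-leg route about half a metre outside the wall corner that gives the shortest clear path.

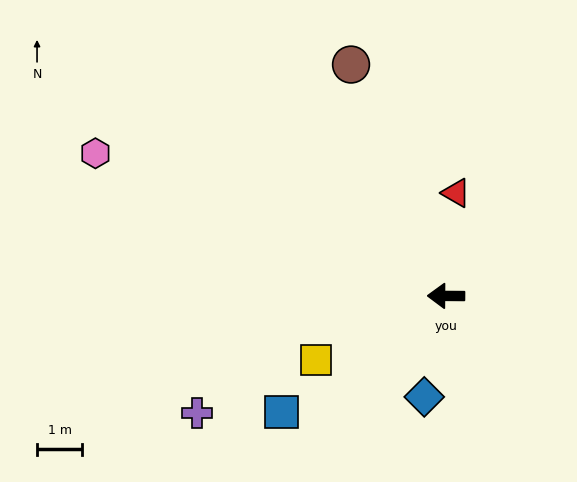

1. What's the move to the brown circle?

turn right 67°, forward 5.6 m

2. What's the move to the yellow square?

turn left 27°, forward 3.2 m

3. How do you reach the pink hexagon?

turn right 22°, forward 8.4 m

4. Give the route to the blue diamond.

turn left 78°, forward 2.3 m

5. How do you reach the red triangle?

turn right 95°, forward 2.3 m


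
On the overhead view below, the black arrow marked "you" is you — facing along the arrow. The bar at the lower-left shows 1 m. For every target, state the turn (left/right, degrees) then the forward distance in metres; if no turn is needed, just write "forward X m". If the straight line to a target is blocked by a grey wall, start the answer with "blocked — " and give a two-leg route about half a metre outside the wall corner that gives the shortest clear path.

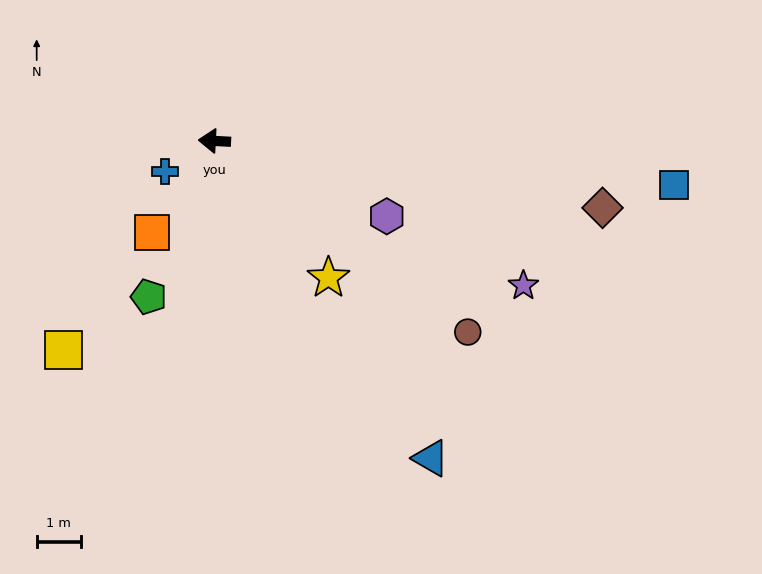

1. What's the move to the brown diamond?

turn left 173°, forward 9.0 m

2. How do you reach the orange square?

turn left 59°, forward 2.5 m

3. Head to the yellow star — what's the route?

turn left 133°, forward 4.1 m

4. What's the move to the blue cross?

turn left 35°, forward 1.3 m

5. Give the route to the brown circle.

turn left 146°, forward 7.2 m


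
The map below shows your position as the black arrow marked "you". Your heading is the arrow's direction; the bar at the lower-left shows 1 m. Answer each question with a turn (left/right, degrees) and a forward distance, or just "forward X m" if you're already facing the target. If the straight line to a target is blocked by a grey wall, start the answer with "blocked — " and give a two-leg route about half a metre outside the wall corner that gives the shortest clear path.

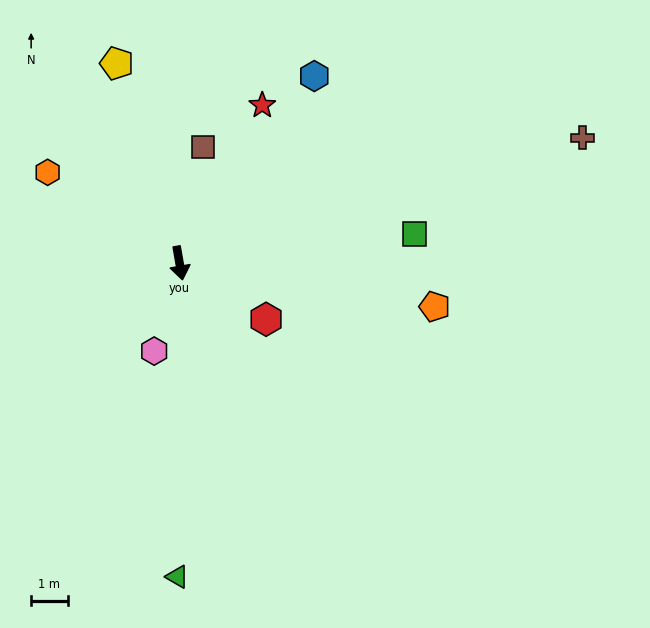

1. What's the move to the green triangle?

turn right 10°, forward 8.6 m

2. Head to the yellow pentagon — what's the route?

turn right 172°, forward 5.7 m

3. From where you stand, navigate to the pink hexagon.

turn right 26°, forward 2.5 m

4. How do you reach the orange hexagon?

turn right 134°, forward 4.4 m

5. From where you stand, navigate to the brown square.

turn left 159°, forward 3.2 m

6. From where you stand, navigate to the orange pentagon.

turn left 70°, forward 7.1 m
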